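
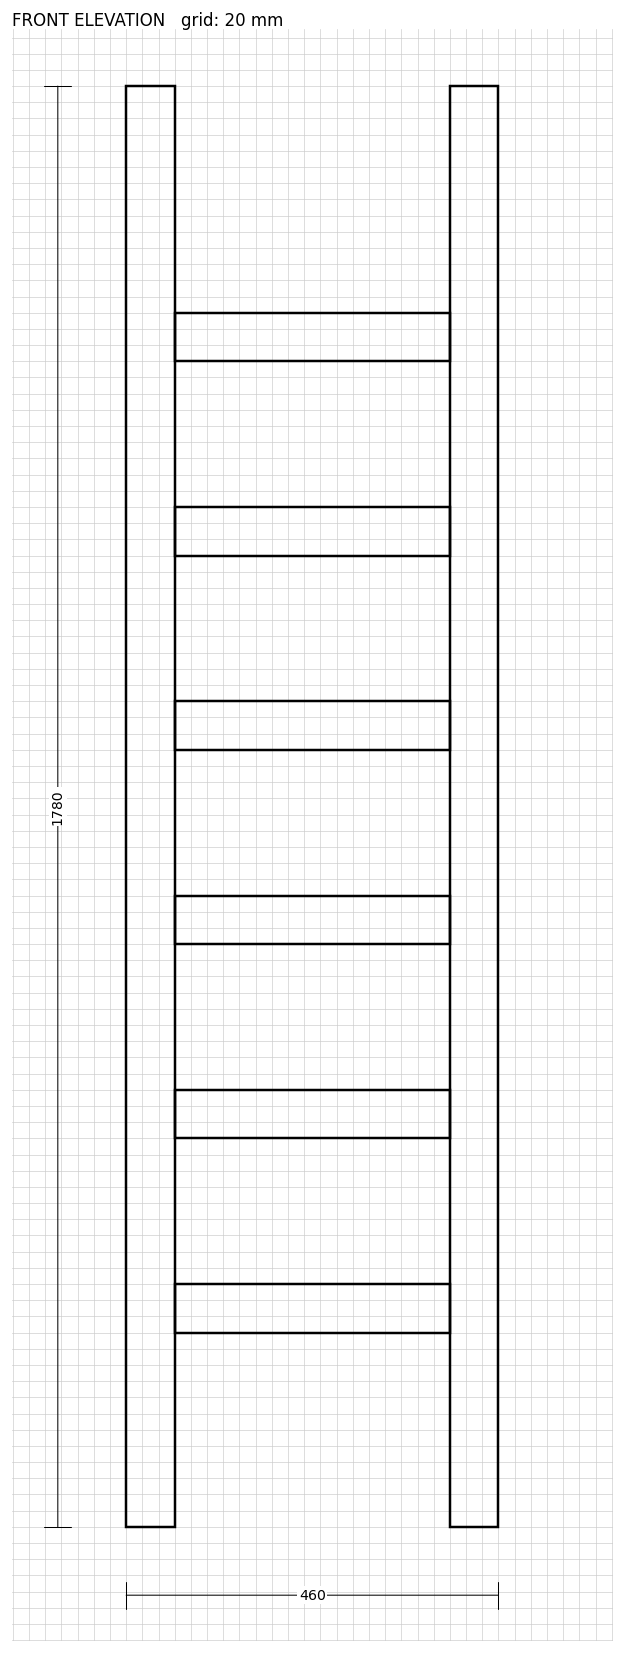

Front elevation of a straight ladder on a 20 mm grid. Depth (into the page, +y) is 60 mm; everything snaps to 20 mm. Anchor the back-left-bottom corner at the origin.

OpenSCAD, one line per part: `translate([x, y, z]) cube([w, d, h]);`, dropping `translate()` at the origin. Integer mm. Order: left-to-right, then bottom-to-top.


cube([60, 60, 1780]);
translate([60, 0, 240]) cube([340, 60, 60]);
translate([60, 0, 480]) cube([340, 60, 60]);
translate([60, 0, 720]) cube([340, 60, 60]);
translate([60, 0, 960]) cube([340, 60, 60]);
translate([60, 0, 1200]) cube([340, 60, 60]);
translate([60, 0, 1440]) cube([340, 60, 60]);
translate([400, 0, 0]) cube([60, 60, 1780]);


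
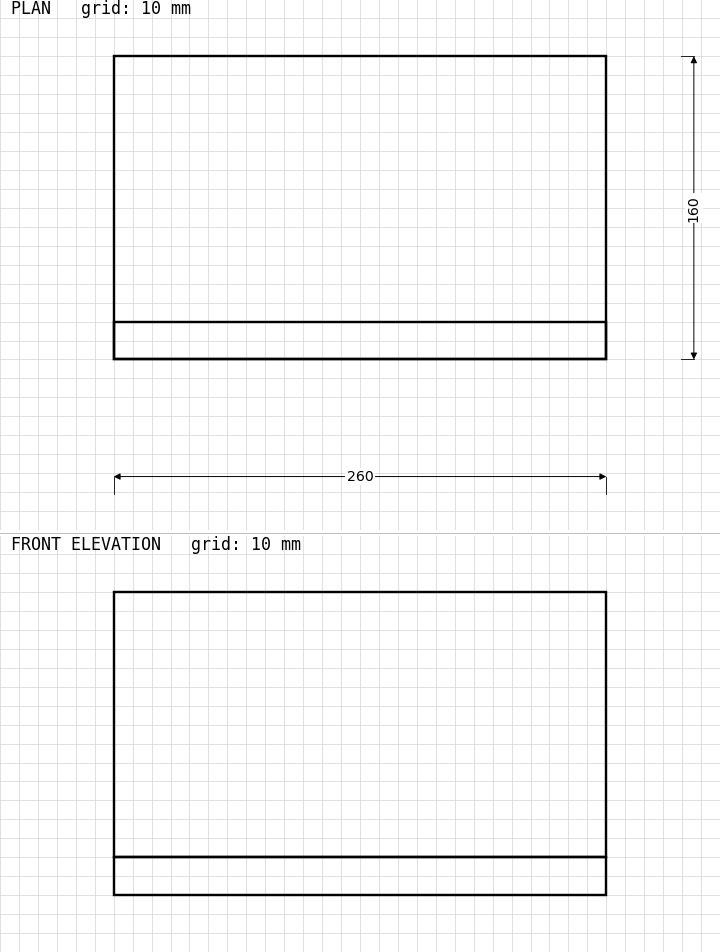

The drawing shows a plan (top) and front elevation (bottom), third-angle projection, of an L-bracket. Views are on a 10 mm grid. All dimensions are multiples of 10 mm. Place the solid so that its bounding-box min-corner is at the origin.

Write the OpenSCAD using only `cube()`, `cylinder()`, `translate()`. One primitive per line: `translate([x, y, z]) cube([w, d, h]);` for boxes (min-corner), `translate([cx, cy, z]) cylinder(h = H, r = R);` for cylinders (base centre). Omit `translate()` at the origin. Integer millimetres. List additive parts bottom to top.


cube([260, 160, 20]);
translate([0, 0, 20]) cube([260, 20, 140]);


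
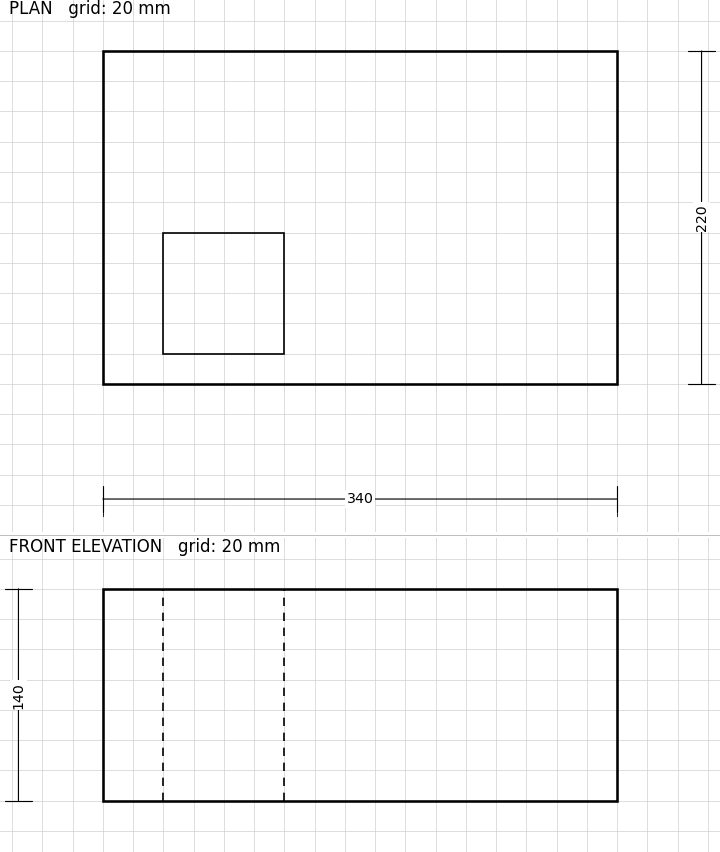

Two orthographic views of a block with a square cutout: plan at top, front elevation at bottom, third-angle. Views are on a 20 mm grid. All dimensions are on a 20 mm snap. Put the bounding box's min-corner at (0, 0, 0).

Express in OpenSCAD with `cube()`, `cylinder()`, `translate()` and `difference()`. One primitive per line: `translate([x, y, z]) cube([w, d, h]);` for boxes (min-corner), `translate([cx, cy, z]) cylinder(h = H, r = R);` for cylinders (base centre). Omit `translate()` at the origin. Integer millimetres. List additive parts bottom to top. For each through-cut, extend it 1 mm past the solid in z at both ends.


difference() {
  cube([340, 220, 140]);
  translate([40, 20, -1]) cube([80, 80, 142]);
}


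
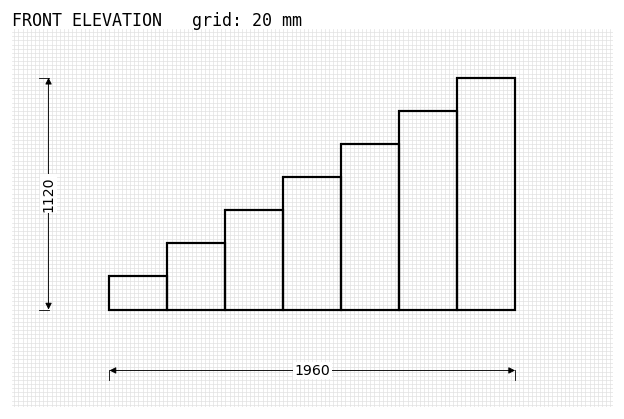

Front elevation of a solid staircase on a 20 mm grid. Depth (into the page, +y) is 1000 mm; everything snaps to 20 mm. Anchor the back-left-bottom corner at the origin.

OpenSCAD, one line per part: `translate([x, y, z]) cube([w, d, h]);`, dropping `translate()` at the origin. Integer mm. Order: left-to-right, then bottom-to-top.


cube([280, 1000, 160]);
translate([280, 0, 0]) cube([280, 1000, 320]);
translate([560, 0, 0]) cube([280, 1000, 480]);
translate([840, 0, 0]) cube([280, 1000, 640]);
translate([1120, 0, 0]) cube([280, 1000, 800]);
translate([1400, 0, 0]) cube([280, 1000, 960]);
translate([1680, 0, 0]) cube([280, 1000, 1120]);


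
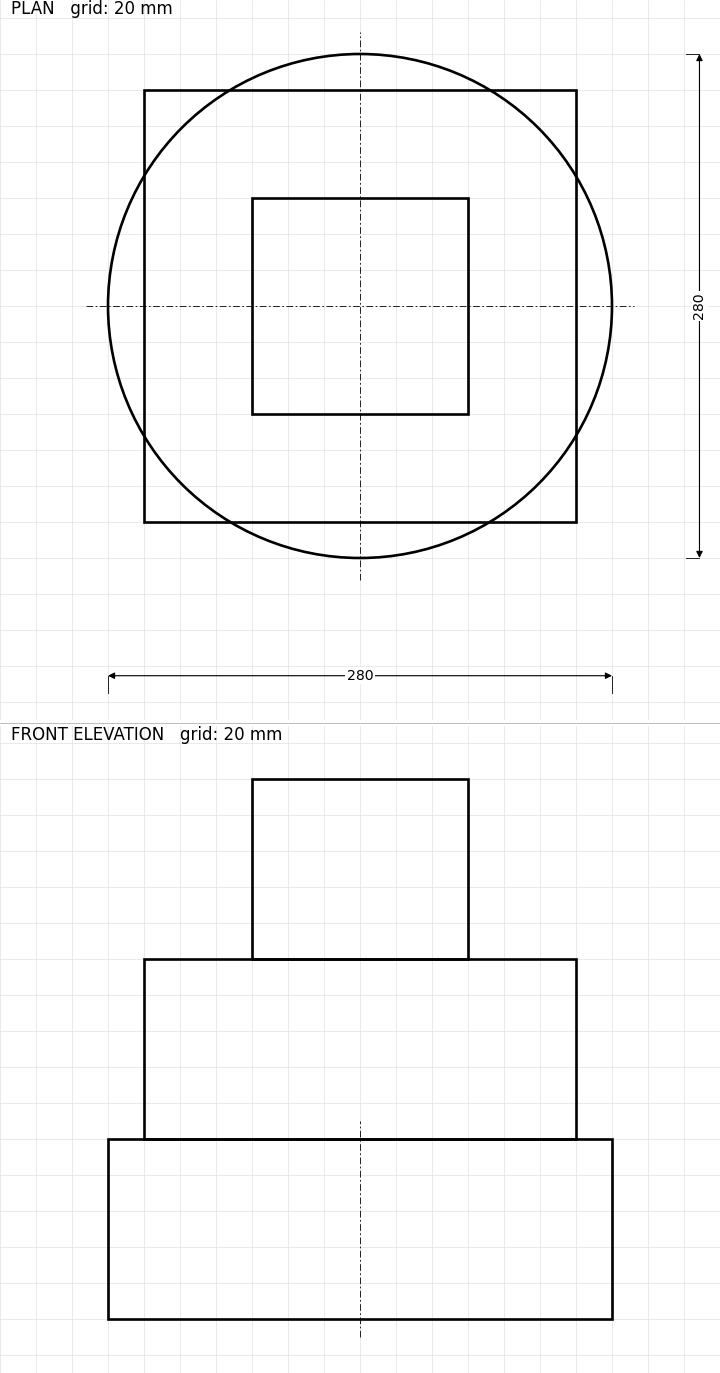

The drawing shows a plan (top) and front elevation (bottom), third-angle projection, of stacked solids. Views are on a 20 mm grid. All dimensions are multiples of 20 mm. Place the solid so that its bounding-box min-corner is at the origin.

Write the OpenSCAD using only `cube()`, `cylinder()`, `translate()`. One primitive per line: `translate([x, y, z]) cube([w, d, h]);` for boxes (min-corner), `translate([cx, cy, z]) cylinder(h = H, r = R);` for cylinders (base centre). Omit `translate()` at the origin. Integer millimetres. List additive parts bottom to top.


translate([140, 140, 0]) cylinder(h = 100, r = 140);
translate([20, 20, 100]) cube([240, 240, 100]);
translate([80, 80, 200]) cube([120, 120, 100]);


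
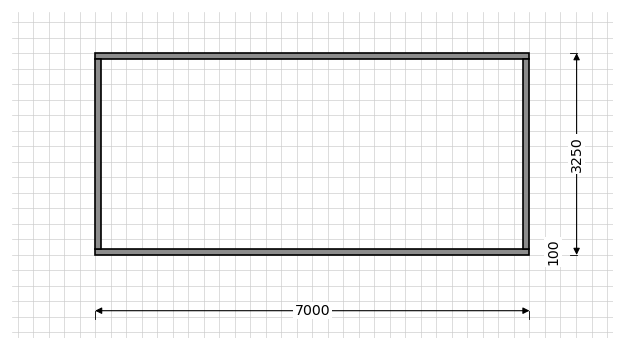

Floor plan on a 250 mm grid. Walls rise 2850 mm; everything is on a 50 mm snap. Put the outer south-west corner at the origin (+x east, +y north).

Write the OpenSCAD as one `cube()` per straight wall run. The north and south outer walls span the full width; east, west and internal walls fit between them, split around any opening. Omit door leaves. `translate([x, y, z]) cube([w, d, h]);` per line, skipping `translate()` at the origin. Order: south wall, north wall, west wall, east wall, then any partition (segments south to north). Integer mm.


cube([7000, 100, 2850]);
translate([0, 3150, 0]) cube([7000, 100, 2850]);
translate([0, 100, 0]) cube([100, 3050, 2850]);
translate([6900, 100, 0]) cube([100, 3050, 2850]);


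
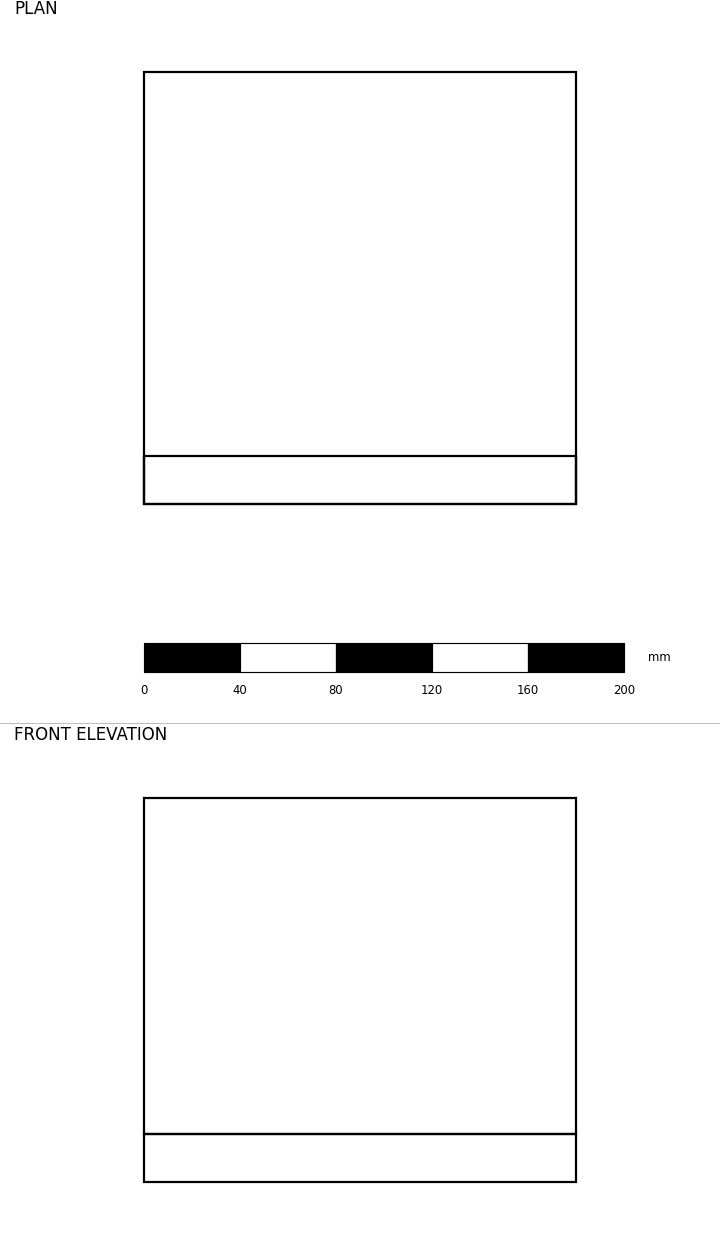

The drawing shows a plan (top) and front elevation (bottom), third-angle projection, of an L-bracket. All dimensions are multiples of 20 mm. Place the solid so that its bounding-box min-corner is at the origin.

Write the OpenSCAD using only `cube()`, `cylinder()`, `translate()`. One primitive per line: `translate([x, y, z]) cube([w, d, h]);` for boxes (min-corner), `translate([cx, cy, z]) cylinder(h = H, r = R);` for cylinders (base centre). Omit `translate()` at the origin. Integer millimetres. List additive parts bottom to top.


cube([180, 180, 20]);
translate([0, 0, 20]) cube([180, 20, 140]);


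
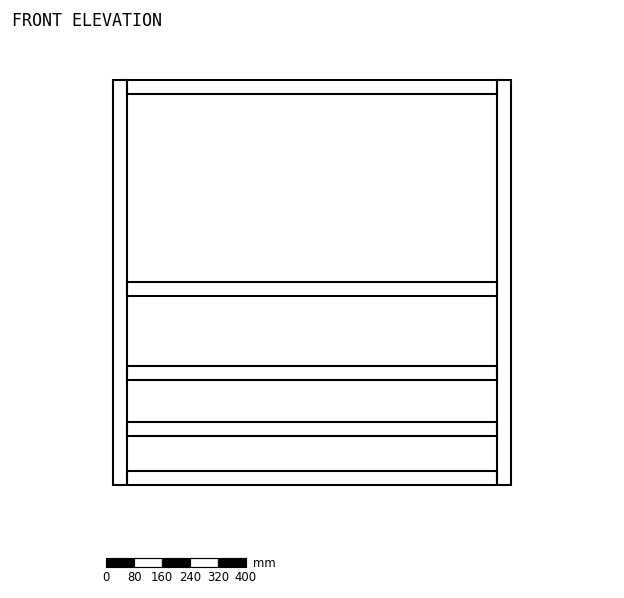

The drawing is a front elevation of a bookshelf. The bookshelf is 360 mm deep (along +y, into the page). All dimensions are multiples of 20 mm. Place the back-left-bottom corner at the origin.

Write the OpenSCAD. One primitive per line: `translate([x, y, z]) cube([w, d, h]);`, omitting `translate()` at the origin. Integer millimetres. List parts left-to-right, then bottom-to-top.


cube([40, 360, 1160]);
translate([40, 0, 0]) cube([1060, 360, 40]);
translate([40, 0, 140]) cube([1060, 360, 40]);
translate([40, 0, 300]) cube([1060, 360, 40]);
translate([40, 0, 540]) cube([1060, 360, 40]);
translate([40, 0, 1120]) cube([1060, 360, 40]);
translate([1100, 0, 0]) cube([40, 360, 1160]);


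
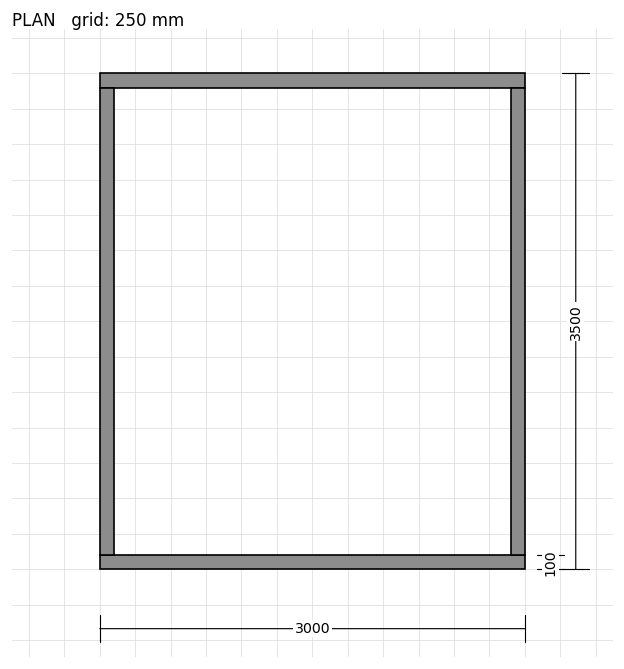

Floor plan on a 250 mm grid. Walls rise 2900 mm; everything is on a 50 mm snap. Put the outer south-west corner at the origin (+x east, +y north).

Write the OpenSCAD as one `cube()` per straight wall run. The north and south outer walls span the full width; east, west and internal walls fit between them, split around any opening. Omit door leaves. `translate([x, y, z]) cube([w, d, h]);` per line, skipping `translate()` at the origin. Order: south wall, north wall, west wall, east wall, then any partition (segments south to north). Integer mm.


cube([3000, 100, 2900]);
translate([0, 3400, 0]) cube([3000, 100, 2900]);
translate([0, 100, 0]) cube([100, 3300, 2900]);
translate([2900, 100, 0]) cube([100, 3300, 2900]);


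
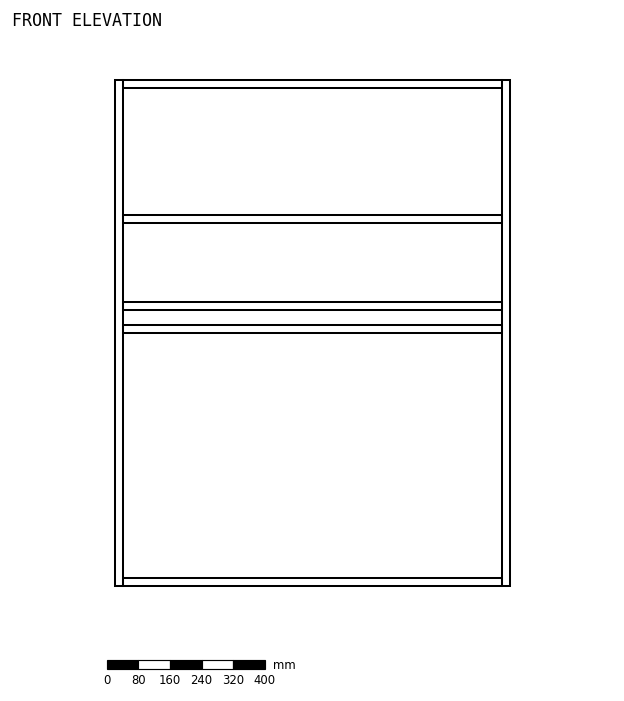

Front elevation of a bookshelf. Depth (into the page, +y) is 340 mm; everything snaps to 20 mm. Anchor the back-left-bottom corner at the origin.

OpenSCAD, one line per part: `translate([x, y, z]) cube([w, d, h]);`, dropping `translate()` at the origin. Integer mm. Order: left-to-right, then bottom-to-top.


cube([20, 340, 1280]);
translate([20, 0, 0]) cube([960, 340, 20]);
translate([20, 0, 640]) cube([960, 340, 20]);
translate([20, 0, 700]) cube([960, 340, 20]);
translate([20, 0, 920]) cube([960, 340, 20]);
translate([20, 0, 1260]) cube([960, 340, 20]);
translate([980, 0, 0]) cube([20, 340, 1280]);


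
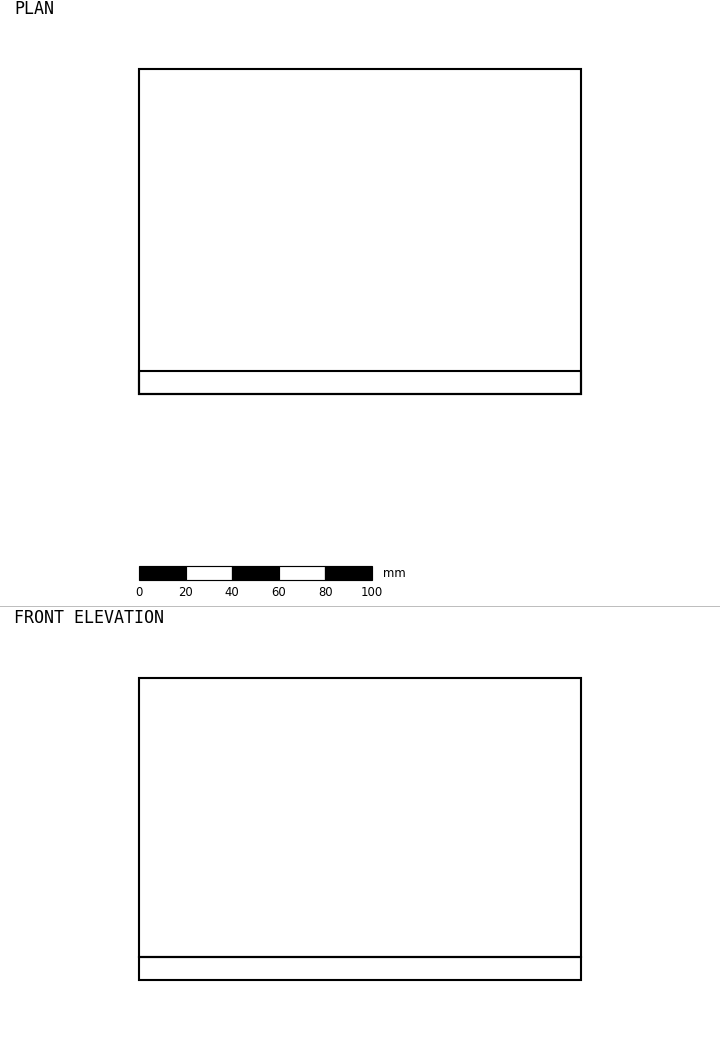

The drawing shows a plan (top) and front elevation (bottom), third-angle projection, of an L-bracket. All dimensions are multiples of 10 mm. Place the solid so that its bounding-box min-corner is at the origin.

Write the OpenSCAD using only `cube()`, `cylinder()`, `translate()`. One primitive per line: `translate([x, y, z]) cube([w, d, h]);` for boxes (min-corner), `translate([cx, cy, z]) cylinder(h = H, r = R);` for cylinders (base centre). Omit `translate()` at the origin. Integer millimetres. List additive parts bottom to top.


cube([190, 140, 10]);
translate([0, 0, 10]) cube([190, 10, 120]);


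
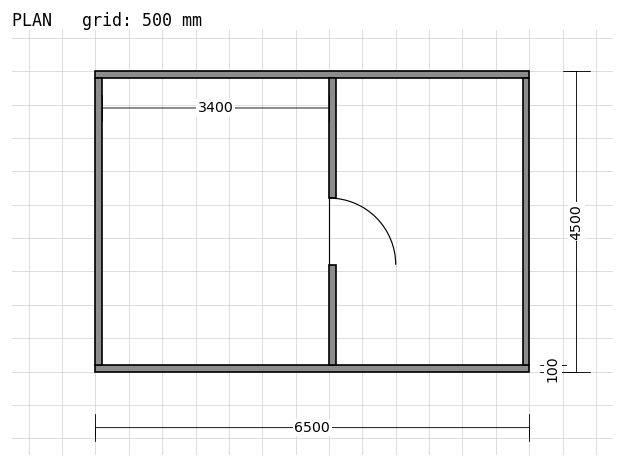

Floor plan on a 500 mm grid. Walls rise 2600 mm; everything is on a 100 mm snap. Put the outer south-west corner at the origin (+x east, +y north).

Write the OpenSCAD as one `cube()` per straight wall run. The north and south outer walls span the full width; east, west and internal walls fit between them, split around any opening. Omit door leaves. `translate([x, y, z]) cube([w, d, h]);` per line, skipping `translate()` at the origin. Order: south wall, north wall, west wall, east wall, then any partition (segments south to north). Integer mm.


cube([6500, 100, 2600]);
translate([0, 4400, 0]) cube([6500, 100, 2600]);
translate([0, 100, 0]) cube([100, 4300, 2600]);
translate([6400, 100, 0]) cube([100, 4300, 2600]);
translate([3500, 100, 0]) cube([100, 1500, 2600]);
translate([3500, 2600, 0]) cube([100, 1800, 2600]);


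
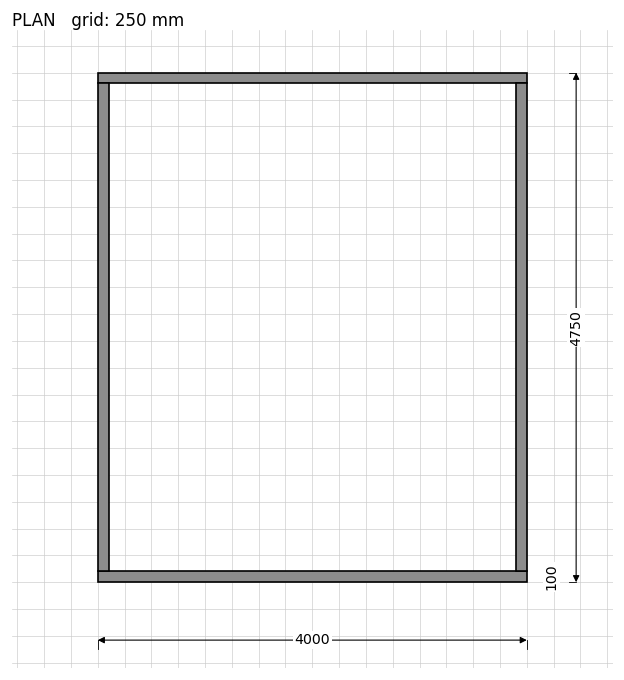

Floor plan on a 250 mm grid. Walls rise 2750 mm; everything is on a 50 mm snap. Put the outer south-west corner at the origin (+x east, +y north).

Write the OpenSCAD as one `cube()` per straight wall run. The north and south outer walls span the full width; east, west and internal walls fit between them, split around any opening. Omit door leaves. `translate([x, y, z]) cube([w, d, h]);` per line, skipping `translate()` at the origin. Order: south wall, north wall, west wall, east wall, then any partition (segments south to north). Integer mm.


cube([4000, 100, 2750]);
translate([0, 4650, 0]) cube([4000, 100, 2750]);
translate([0, 100, 0]) cube([100, 4550, 2750]);
translate([3900, 100, 0]) cube([100, 4550, 2750]);


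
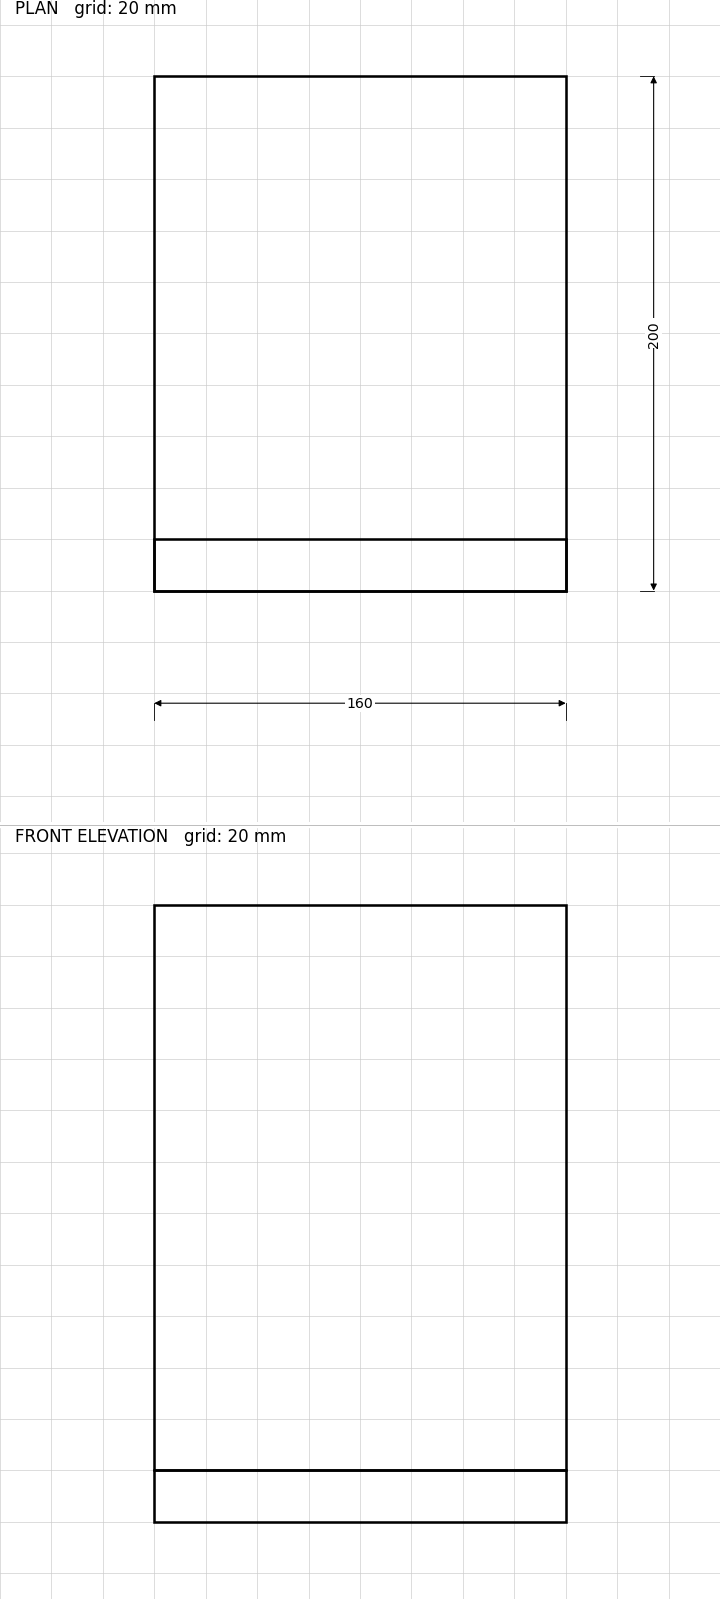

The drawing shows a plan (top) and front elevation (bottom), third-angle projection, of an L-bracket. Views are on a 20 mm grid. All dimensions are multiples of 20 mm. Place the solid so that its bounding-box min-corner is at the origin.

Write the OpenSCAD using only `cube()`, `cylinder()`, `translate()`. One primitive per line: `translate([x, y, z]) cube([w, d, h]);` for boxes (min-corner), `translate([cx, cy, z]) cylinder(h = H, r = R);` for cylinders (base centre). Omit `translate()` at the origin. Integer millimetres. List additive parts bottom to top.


cube([160, 200, 20]);
translate([0, 0, 20]) cube([160, 20, 220]);


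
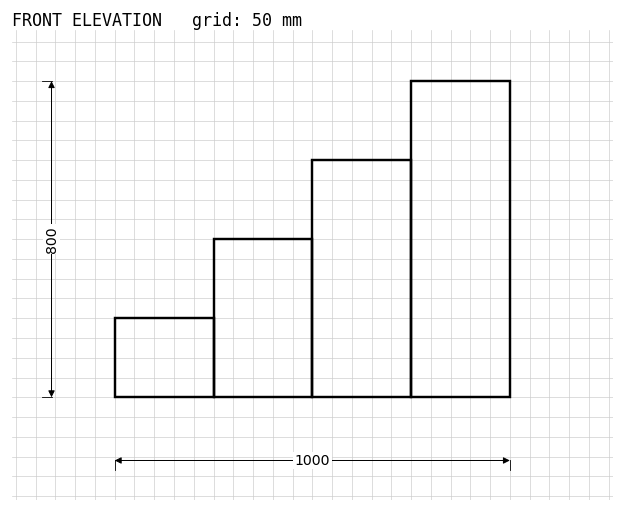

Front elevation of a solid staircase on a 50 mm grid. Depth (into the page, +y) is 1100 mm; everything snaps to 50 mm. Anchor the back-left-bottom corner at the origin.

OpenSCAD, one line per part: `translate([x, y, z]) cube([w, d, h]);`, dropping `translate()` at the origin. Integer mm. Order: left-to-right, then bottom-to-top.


cube([250, 1100, 200]);
translate([250, 0, 0]) cube([250, 1100, 400]);
translate([500, 0, 0]) cube([250, 1100, 600]);
translate([750, 0, 0]) cube([250, 1100, 800]);


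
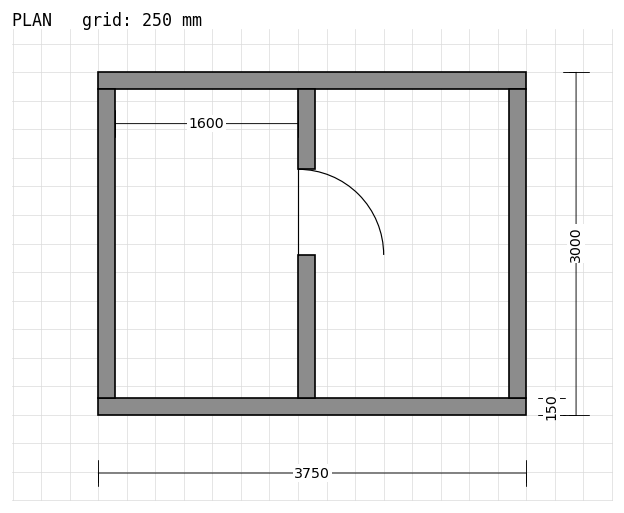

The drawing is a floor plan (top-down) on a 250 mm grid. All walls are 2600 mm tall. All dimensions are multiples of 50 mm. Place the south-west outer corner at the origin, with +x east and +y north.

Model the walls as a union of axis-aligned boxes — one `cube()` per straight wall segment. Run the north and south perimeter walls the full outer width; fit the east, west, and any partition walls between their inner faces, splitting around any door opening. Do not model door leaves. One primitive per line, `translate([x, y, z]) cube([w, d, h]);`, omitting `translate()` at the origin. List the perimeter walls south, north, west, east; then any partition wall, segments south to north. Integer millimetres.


cube([3750, 150, 2600]);
translate([0, 2850, 0]) cube([3750, 150, 2600]);
translate([0, 150, 0]) cube([150, 2700, 2600]);
translate([3600, 150, 0]) cube([150, 2700, 2600]);
translate([1750, 150, 0]) cube([150, 1250, 2600]);
translate([1750, 2150, 0]) cube([150, 700, 2600]);


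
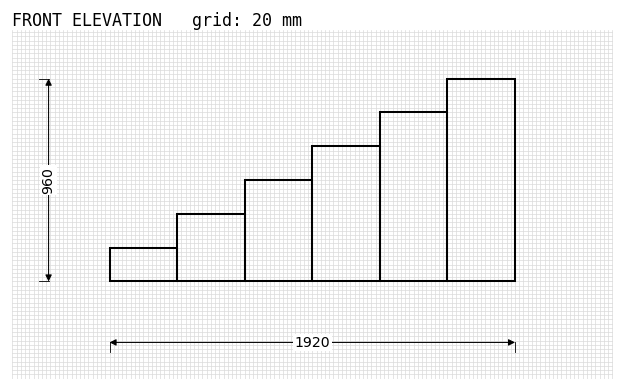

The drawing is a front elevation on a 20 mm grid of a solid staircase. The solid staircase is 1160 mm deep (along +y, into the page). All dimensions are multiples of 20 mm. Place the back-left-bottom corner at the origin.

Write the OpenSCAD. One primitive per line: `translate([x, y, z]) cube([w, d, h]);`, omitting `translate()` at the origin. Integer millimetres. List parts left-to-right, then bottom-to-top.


cube([320, 1160, 160]);
translate([320, 0, 0]) cube([320, 1160, 320]);
translate([640, 0, 0]) cube([320, 1160, 480]);
translate([960, 0, 0]) cube([320, 1160, 640]);
translate([1280, 0, 0]) cube([320, 1160, 800]);
translate([1600, 0, 0]) cube([320, 1160, 960]);


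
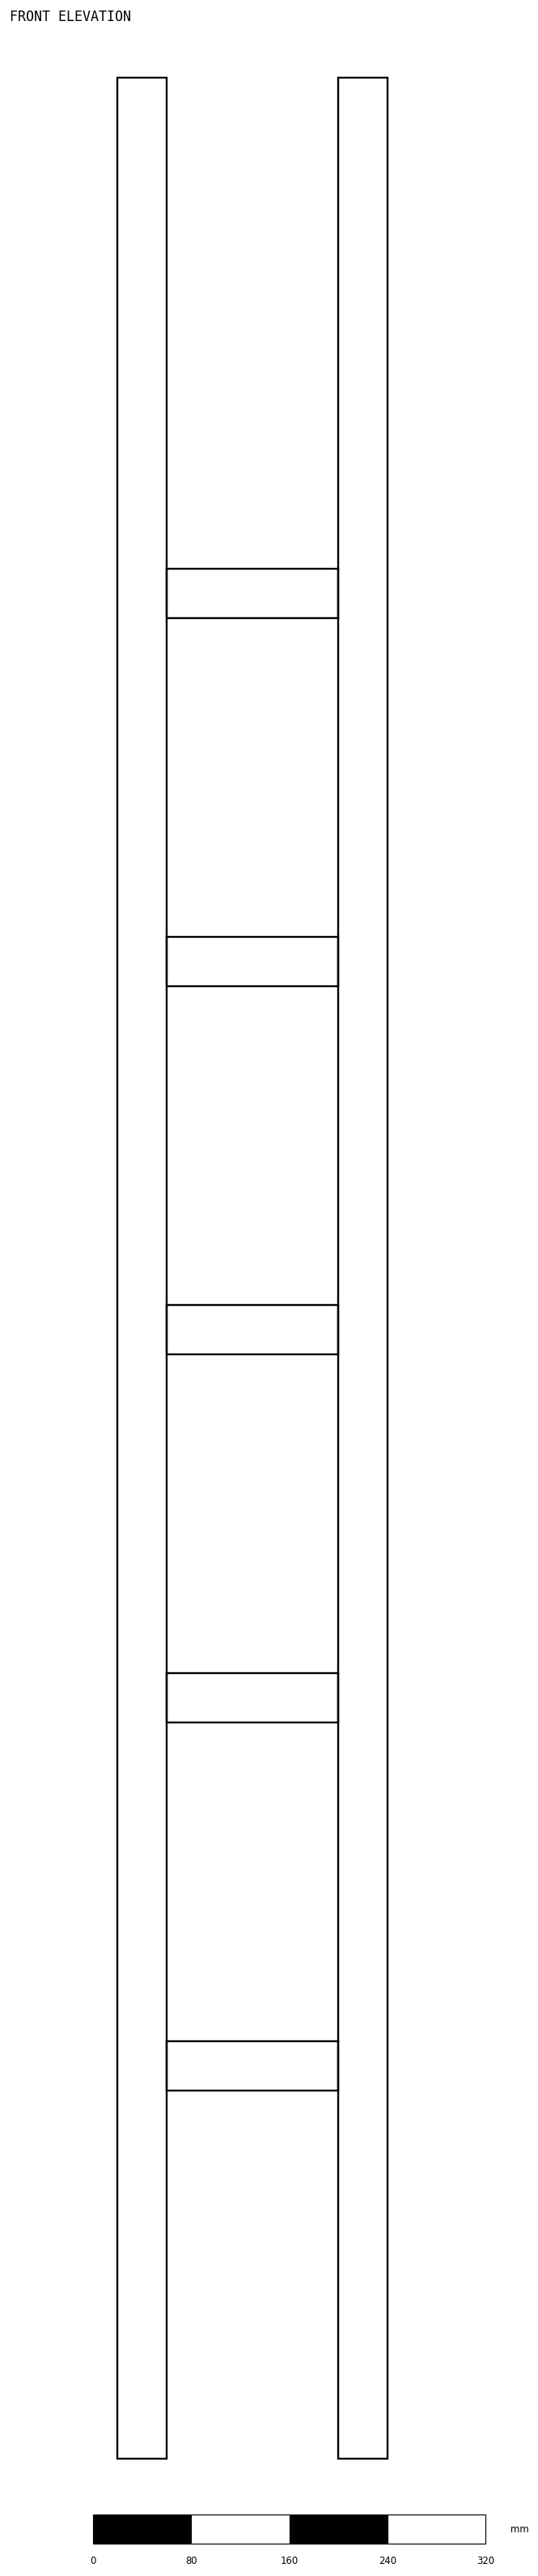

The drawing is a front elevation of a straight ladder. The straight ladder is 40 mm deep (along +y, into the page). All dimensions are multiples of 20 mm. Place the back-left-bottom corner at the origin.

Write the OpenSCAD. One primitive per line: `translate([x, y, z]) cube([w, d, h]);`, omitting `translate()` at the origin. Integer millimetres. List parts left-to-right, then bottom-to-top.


cube([40, 40, 1940]);
translate([40, 0, 300]) cube([140, 40, 40]);
translate([40, 0, 600]) cube([140, 40, 40]);
translate([40, 0, 900]) cube([140, 40, 40]);
translate([40, 0, 1200]) cube([140, 40, 40]);
translate([40, 0, 1500]) cube([140, 40, 40]);
translate([180, 0, 0]) cube([40, 40, 1940]);


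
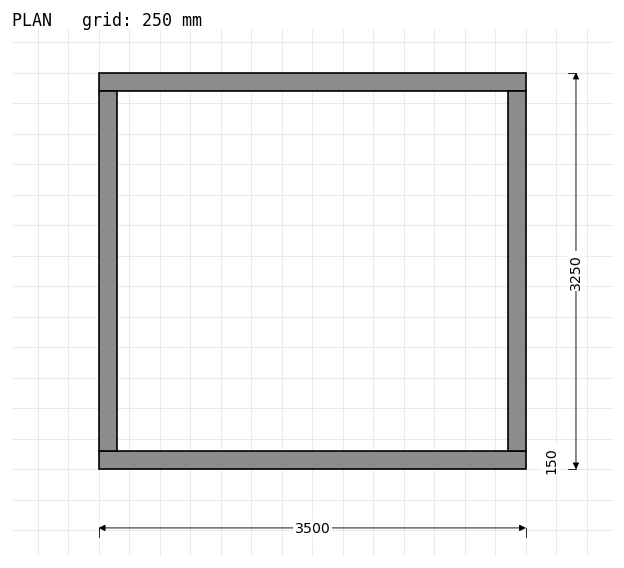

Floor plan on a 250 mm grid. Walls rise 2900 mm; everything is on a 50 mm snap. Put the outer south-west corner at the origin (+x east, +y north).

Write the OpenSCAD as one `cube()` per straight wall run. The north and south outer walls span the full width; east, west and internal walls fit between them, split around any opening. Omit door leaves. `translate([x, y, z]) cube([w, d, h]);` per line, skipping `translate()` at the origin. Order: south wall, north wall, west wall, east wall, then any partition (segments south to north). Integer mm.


cube([3500, 150, 2900]);
translate([0, 3100, 0]) cube([3500, 150, 2900]);
translate([0, 150, 0]) cube([150, 2950, 2900]);
translate([3350, 150, 0]) cube([150, 2950, 2900]);


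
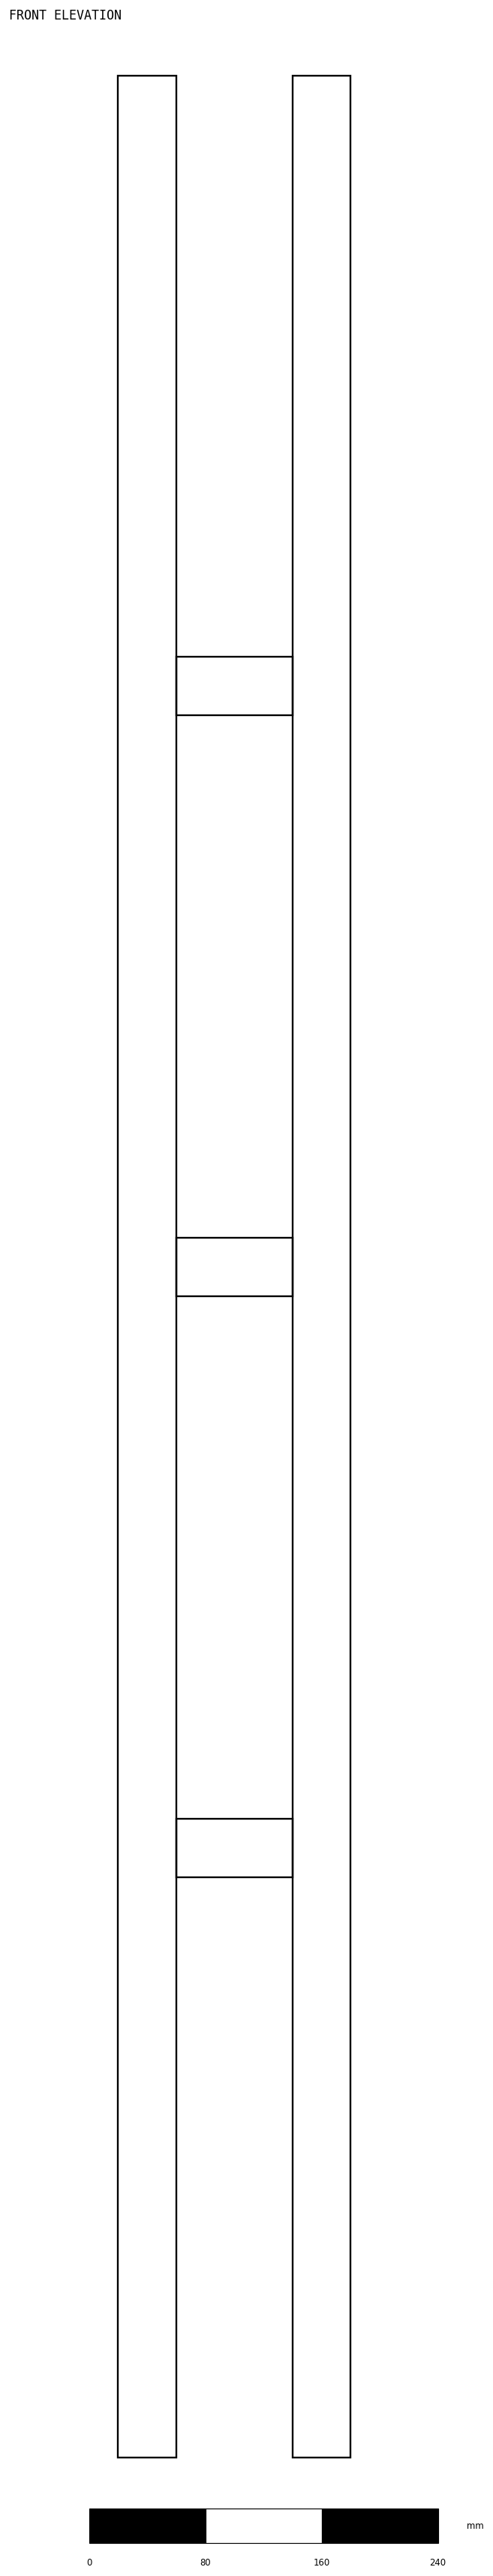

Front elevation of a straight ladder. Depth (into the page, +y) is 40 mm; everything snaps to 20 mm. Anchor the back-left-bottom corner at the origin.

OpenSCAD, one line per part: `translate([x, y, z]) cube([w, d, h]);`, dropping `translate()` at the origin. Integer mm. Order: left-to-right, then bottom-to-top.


cube([40, 40, 1640]);
translate([40, 0, 400]) cube([80, 40, 40]);
translate([40, 0, 800]) cube([80, 40, 40]);
translate([40, 0, 1200]) cube([80, 40, 40]);
translate([120, 0, 0]) cube([40, 40, 1640]);


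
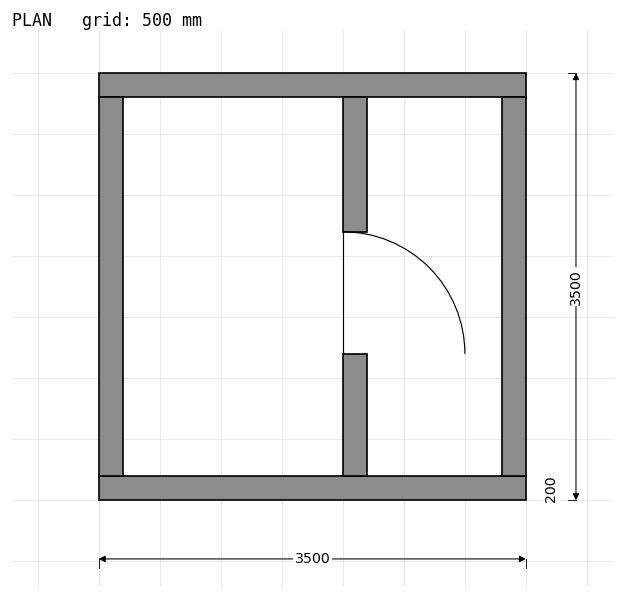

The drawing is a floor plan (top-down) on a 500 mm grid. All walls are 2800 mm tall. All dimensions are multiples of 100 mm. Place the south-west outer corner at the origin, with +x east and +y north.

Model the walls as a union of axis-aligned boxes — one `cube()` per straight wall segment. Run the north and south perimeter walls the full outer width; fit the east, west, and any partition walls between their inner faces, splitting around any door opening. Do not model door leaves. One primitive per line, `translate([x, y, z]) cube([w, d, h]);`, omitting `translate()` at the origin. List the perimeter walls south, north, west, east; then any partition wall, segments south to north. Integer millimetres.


cube([3500, 200, 2800]);
translate([0, 3300, 0]) cube([3500, 200, 2800]);
translate([0, 200, 0]) cube([200, 3100, 2800]);
translate([3300, 200, 0]) cube([200, 3100, 2800]);
translate([2000, 200, 0]) cube([200, 1000, 2800]);
translate([2000, 2200, 0]) cube([200, 1100, 2800]);


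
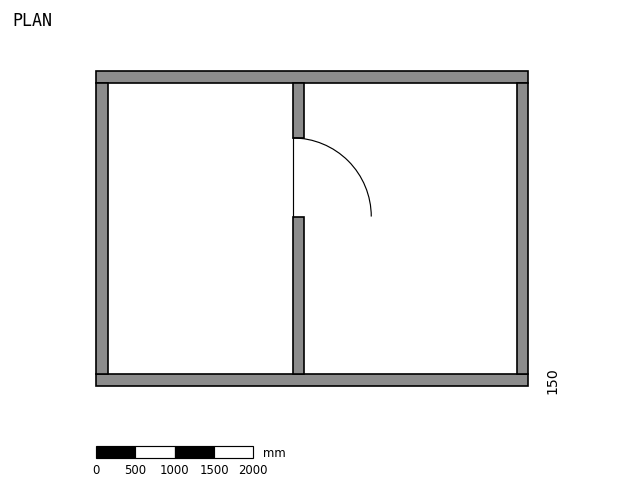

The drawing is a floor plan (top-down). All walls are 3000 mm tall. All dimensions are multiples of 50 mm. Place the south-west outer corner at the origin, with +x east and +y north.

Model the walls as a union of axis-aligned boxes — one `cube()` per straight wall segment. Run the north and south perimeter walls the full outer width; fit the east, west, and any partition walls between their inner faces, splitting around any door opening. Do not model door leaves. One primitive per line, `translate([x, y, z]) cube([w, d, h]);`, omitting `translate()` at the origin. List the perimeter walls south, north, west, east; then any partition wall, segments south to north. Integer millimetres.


cube([5500, 150, 3000]);
translate([0, 3850, 0]) cube([5500, 150, 3000]);
translate([0, 150, 0]) cube([150, 3700, 3000]);
translate([5350, 150, 0]) cube([150, 3700, 3000]);
translate([2500, 150, 0]) cube([150, 2000, 3000]);
translate([2500, 3150, 0]) cube([150, 700, 3000]);


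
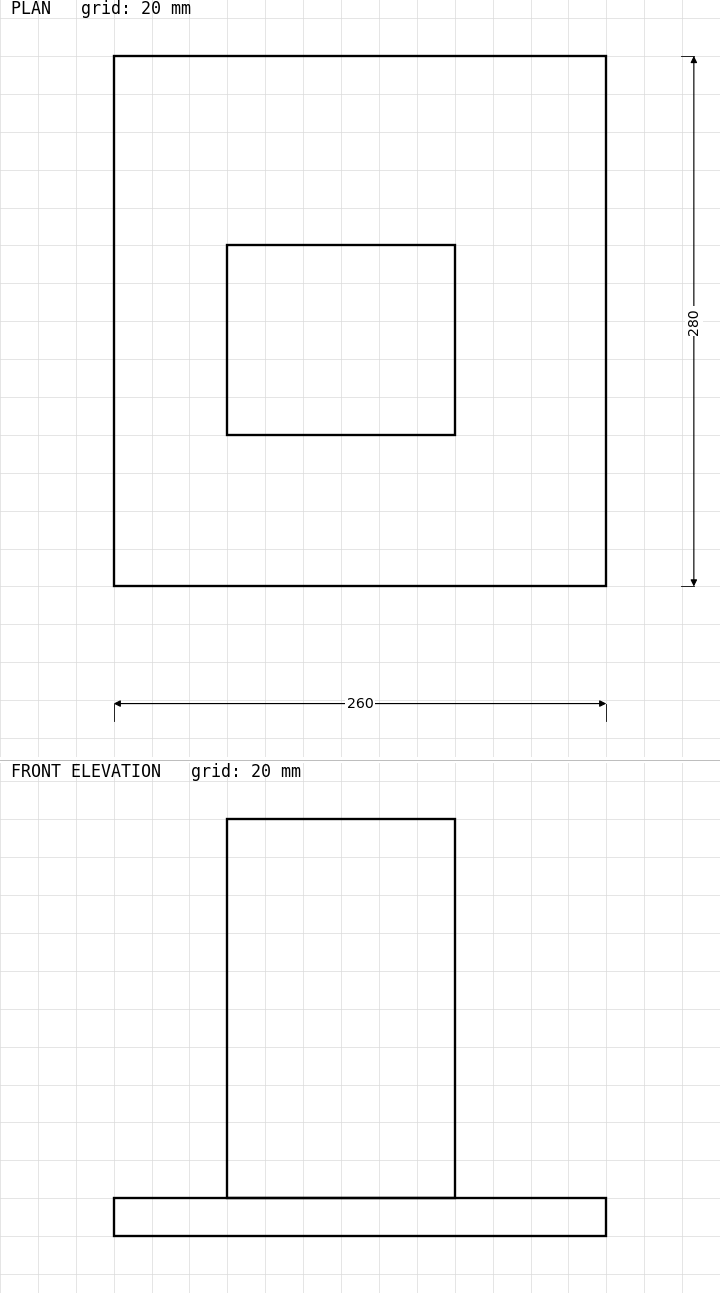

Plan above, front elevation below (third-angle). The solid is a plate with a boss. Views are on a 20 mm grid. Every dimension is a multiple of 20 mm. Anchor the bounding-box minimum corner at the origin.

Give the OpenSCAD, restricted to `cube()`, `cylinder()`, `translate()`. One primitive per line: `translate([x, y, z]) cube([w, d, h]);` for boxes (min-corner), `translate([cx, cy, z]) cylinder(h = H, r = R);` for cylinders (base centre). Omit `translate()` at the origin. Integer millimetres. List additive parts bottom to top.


cube([260, 280, 20]);
translate([60, 80, 20]) cube([120, 100, 200]);


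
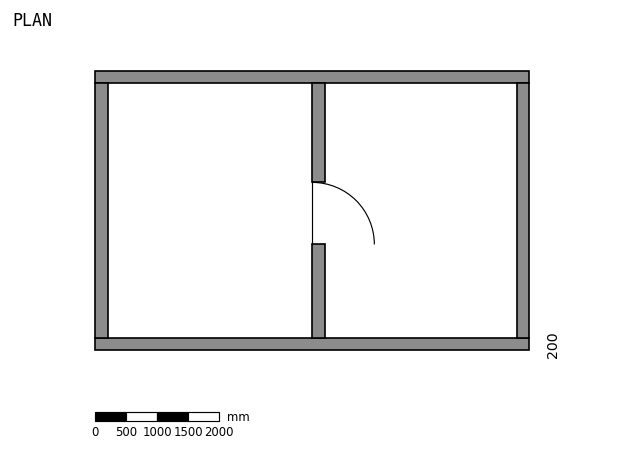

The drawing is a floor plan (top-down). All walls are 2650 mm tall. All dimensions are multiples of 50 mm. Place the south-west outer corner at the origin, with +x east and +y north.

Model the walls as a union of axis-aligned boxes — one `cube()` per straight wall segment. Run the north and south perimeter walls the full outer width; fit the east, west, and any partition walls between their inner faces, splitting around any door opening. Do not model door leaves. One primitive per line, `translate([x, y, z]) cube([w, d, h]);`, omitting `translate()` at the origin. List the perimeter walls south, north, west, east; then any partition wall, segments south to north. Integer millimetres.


cube([7000, 200, 2650]);
translate([0, 4300, 0]) cube([7000, 200, 2650]);
translate([0, 200, 0]) cube([200, 4100, 2650]);
translate([6800, 200, 0]) cube([200, 4100, 2650]);
translate([3500, 200, 0]) cube([200, 1500, 2650]);
translate([3500, 2700, 0]) cube([200, 1600, 2650]);


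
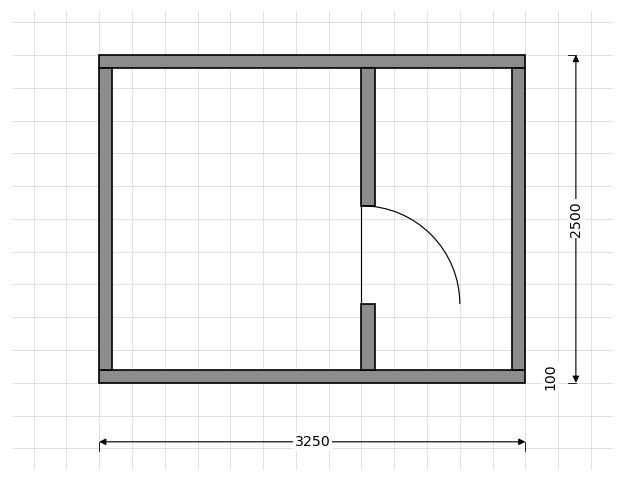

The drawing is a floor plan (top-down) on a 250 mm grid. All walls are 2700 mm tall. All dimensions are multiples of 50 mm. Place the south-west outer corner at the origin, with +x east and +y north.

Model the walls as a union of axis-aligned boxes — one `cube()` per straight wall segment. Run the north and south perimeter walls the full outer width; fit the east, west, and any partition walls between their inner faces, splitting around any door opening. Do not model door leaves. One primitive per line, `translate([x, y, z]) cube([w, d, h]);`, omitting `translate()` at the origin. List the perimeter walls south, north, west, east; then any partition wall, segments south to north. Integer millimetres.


cube([3250, 100, 2700]);
translate([0, 2400, 0]) cube([3250, 100, 2700]);
translate([0, 100, 0]) cube([100, 2300, 2700]);
translate([3150, 100, 0]) cube([100, 2300, 2700]);
translate([2000, 100, 0]) cube([100, 500, 2700]);
translate([2000, 1350, 0]) cube([100, 1050, 2700]);


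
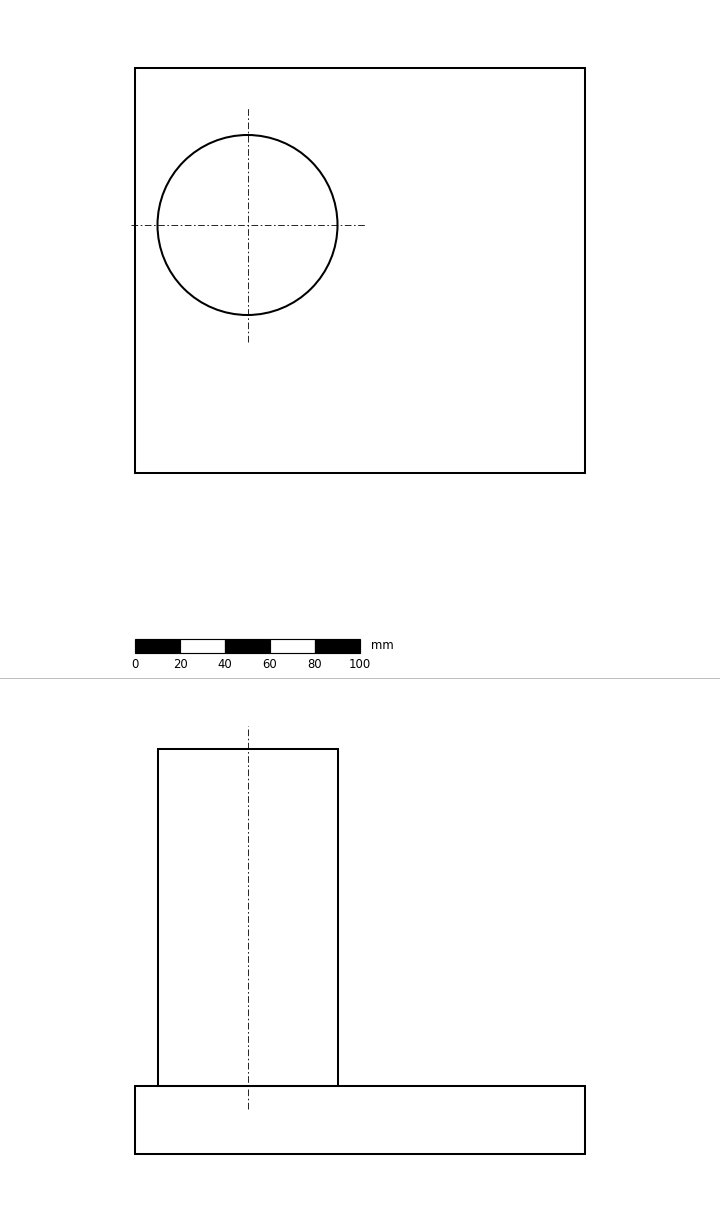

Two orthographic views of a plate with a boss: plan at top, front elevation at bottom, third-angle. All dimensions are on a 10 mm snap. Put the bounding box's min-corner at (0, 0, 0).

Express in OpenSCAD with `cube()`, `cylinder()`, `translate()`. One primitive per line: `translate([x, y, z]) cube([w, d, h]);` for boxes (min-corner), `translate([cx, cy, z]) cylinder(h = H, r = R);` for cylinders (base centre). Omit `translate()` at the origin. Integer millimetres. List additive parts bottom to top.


cube([200, 180, 30]);
translate([50, 110, 30]) cylinder(h = 150, r = 40);


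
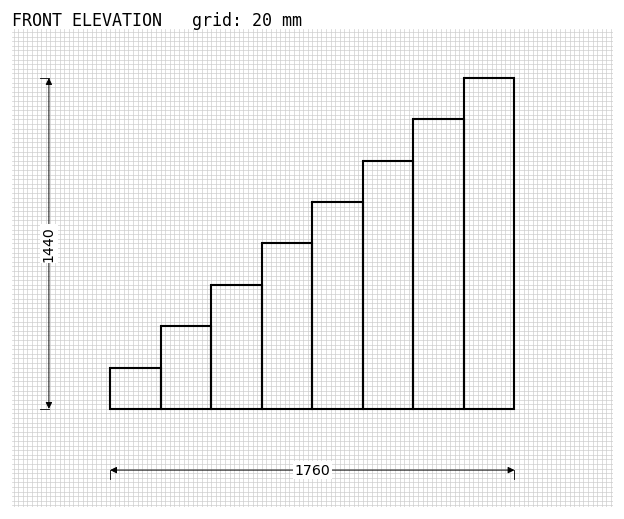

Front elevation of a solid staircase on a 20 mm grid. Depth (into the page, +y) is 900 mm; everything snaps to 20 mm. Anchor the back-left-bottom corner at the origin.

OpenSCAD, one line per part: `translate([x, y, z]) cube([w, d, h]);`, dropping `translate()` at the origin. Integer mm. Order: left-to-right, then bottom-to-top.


cube([220, 900, 180]);
translate([220, 0, 0]) cube([220, 900, 360]);
translate([440, 0, 0]) cube([220, 900, 540]);
translate([660, 0, 0]) cube([220, 900, 720]);
translate([880, 0, 0]) cube([220, 900, 900]);
translate([1100, 0, 0]) cube([220, 900, 1080]);
translate([1320, 0, 0]) cube([220, 900, 1260]);
translate([1540, 0, 0]) cube([220, 900, 1440]);


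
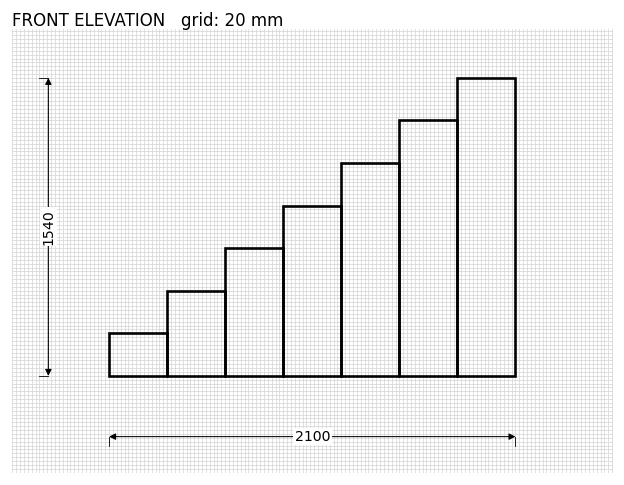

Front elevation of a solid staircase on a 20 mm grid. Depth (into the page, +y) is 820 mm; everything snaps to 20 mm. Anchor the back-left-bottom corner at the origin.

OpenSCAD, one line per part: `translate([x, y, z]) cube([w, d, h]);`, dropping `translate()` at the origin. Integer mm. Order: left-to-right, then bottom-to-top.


cube([300, 820, 220]);
translate([300, 0, 0]) cube([300, 820, 440]);
translate([600, 0, 0]) cube([300, 820, 660]);
translate([900, 0, 0]) cube([300, 820, 880]);
translate([1200, 0, 0]) cube([300, 820, 1100]);
translate([1500, 0, 0]) cube([300, 820, 1320]);
translate([1800, 0, 0]) cube([300, 820, 1540]);


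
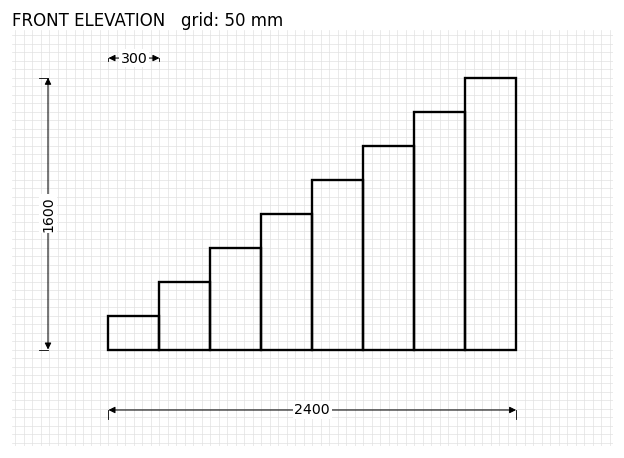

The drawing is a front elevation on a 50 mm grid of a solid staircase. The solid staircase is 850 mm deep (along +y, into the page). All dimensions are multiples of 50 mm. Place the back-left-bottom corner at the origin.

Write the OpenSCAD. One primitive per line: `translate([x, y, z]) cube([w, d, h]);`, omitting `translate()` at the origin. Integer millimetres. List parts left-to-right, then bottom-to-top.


cube([300, 850, 200]);
translate([300, 0, 0]) cube([300, 850, 400]);
translate([600, 0, 0]) cube([300, 850, 600]);
translate([900, 0, 0]) cube([300, 850, 800]);
translate([1200, 0, 0]) cube([300, 850, 1000]);
translate([1500, 0, 0]) cube([300, 850, 1200]);
translate([1800, 0, 0]) cube([300, 850, 1400]);
translate([2100, 0, 0]) cube([300, 850, 1600]);


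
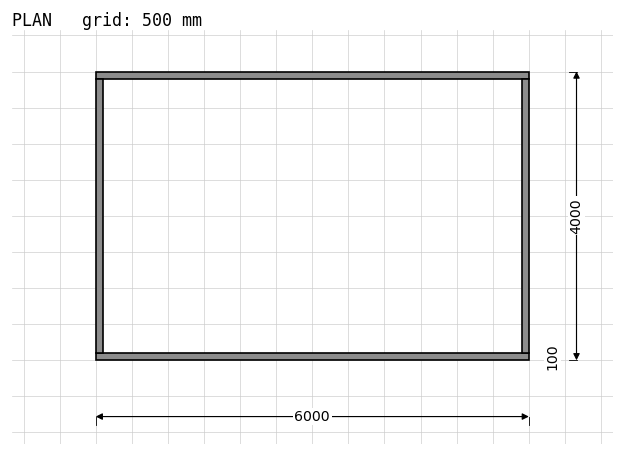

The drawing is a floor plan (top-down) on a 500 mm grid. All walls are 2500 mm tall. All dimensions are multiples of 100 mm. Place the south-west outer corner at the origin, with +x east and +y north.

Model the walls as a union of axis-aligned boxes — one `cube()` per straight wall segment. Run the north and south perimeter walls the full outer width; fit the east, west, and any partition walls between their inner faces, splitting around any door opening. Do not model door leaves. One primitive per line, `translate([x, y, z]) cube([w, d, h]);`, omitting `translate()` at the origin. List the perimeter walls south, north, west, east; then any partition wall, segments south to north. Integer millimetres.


cube([6000, 100, 2500]);
translate([0, 3900, 0]) cube([6000, 100, 2500]);
translate([0, 100, 0]) cube([100, 3800, 2500]);
translate([5900, 100, 0]) cube([100, 3800, 2500]);


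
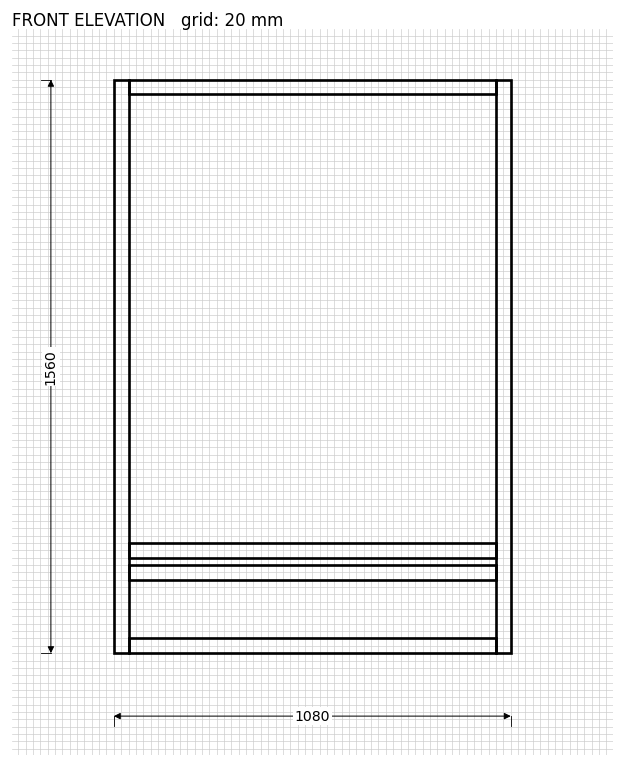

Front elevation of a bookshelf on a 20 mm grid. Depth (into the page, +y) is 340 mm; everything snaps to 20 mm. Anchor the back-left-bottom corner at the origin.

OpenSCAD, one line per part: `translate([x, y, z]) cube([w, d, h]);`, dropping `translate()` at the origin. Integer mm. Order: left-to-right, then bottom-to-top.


cube([40, 340, 1560]);
translate([40, 0, 0]) cube([1000, 340, 40]);
translate([40, 0, 200]) cube([1000, 340, 40]);
translate([40, 0, 260]) cube([1000, 340, 40]);
translate([40, 0, 1520]) cube([1000, 340, 40]);
translate([1040, 0, 0]) cube([40, 340, 1560]);


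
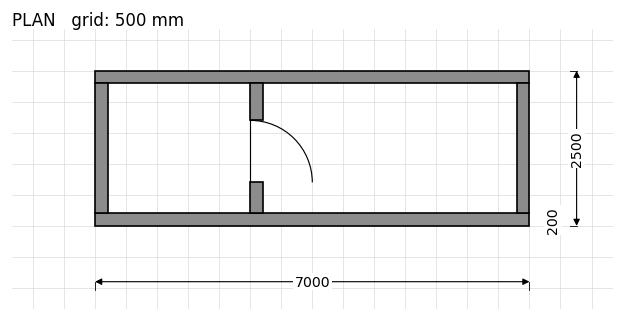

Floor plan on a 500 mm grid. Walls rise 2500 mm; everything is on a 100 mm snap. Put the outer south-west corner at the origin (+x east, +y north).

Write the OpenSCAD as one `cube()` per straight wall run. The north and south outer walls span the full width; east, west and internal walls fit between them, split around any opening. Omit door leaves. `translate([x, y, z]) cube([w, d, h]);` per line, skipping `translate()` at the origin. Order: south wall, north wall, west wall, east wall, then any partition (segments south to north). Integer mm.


cube([7000, 200, 2500]);
translate([0, 2300, 0]) cube([7000, 200, 2500]);
translate([0, 200, 0]) cube([200, 2100, 2500]);
translate([6800, 200, 0]) cube([200, 2100, 2500]);
translate([2500, 200, 0]) cube([200, 500, 2500]);
translate([2500, 1700, 0]) cube([200, 600, 2500]);


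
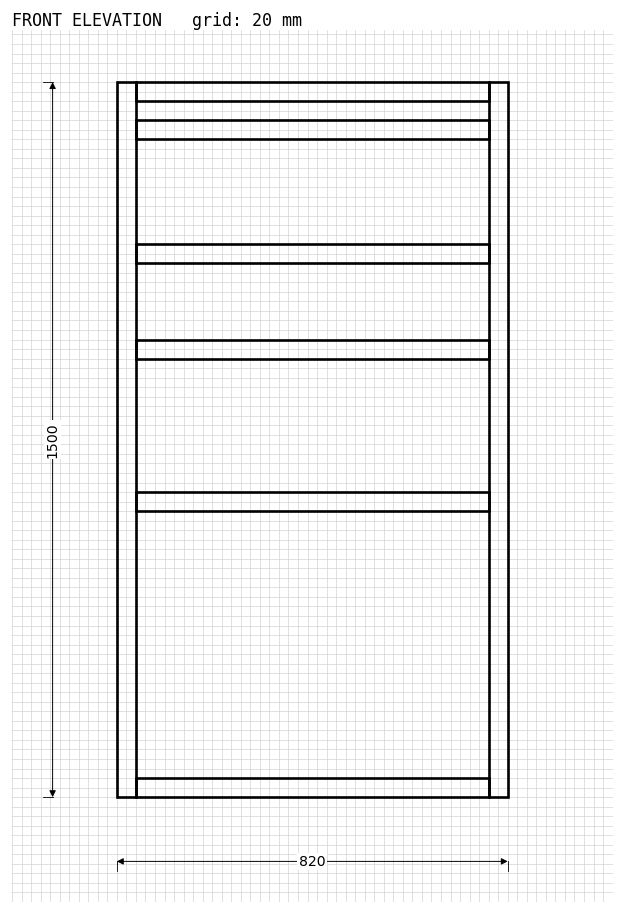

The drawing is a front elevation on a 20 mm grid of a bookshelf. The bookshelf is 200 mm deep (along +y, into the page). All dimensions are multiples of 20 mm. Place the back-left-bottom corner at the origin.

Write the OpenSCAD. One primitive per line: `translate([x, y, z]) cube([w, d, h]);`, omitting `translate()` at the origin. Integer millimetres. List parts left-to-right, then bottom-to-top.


cube([40, 200, 1500]);
translate([40, 0, 0]) cube([740, 200, 40]);
translate([40, 0, 600]) cube([740, 200, 40]);
translate([40, 0, 920]) cube([740, 200, 40]);
translate([40, 0, 1120]) cube([740, 200, 40]);
translate([40, 0, 1380]) cube([740, 200, 40]);
translate([40, 0, 1460]) cube([740, 200, 40]);
translate([780, 0, 0]) cube([40, 200, 1500]);


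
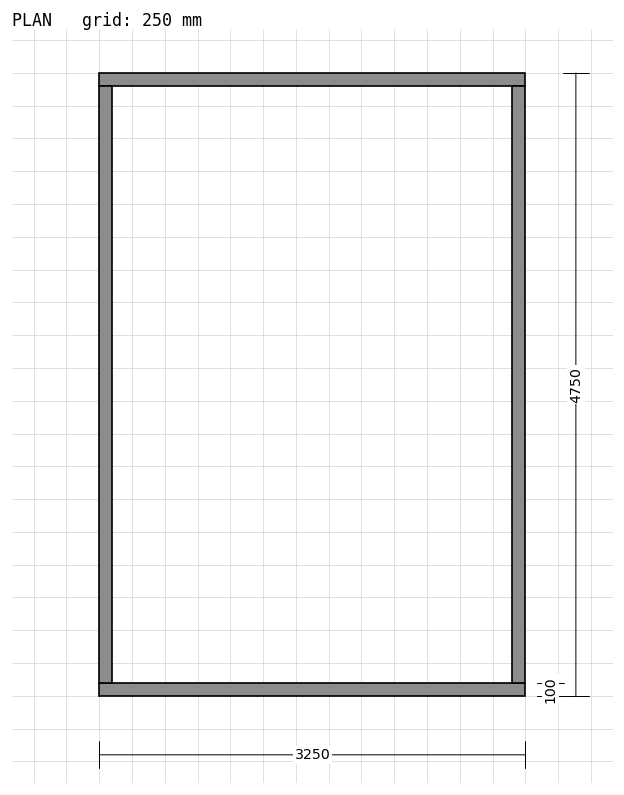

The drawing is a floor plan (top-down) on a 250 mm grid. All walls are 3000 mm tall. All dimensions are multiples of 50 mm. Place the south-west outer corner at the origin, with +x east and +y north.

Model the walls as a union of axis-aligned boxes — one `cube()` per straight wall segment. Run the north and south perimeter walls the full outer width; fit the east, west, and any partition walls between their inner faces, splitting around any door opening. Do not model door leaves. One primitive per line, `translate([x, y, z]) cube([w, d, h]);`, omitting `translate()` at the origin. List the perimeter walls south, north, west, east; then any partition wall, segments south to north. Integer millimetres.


cube([3250, 100, 3000]);
translate([0, 4650, 0]) cube([3250, 100, 3000]);
translate([0, 100, 0]) cube([100, 4550, 3000]);
translate([3150, 100, 0]) cube([100, 4550, 3000]);


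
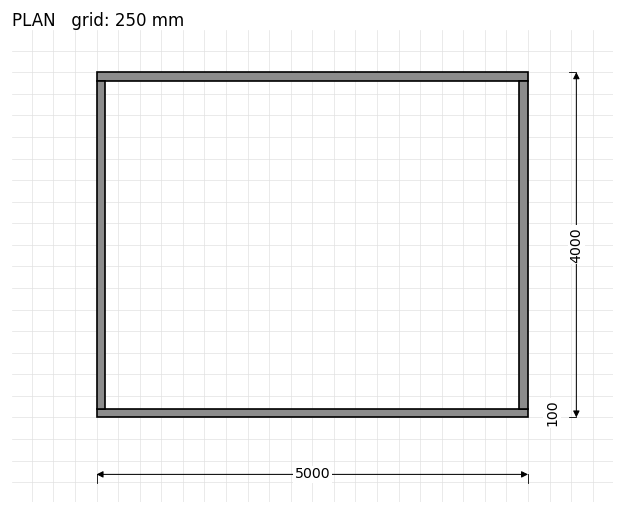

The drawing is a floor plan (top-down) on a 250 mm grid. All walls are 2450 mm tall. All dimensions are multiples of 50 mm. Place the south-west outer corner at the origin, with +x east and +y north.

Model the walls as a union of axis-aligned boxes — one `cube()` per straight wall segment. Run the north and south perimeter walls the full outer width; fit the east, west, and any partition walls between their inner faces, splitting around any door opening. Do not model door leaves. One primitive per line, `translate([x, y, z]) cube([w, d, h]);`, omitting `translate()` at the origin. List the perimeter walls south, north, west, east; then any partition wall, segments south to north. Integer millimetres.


cube([5000, 100, 2450]);
translate([0, 3900, 0]) cube([5000, 100, 2450]);
translate([0, 100, 0]) cube([100, 3800, 2450]);
translate([4900, 100, 0]) cube([100, 3800, 2450]);


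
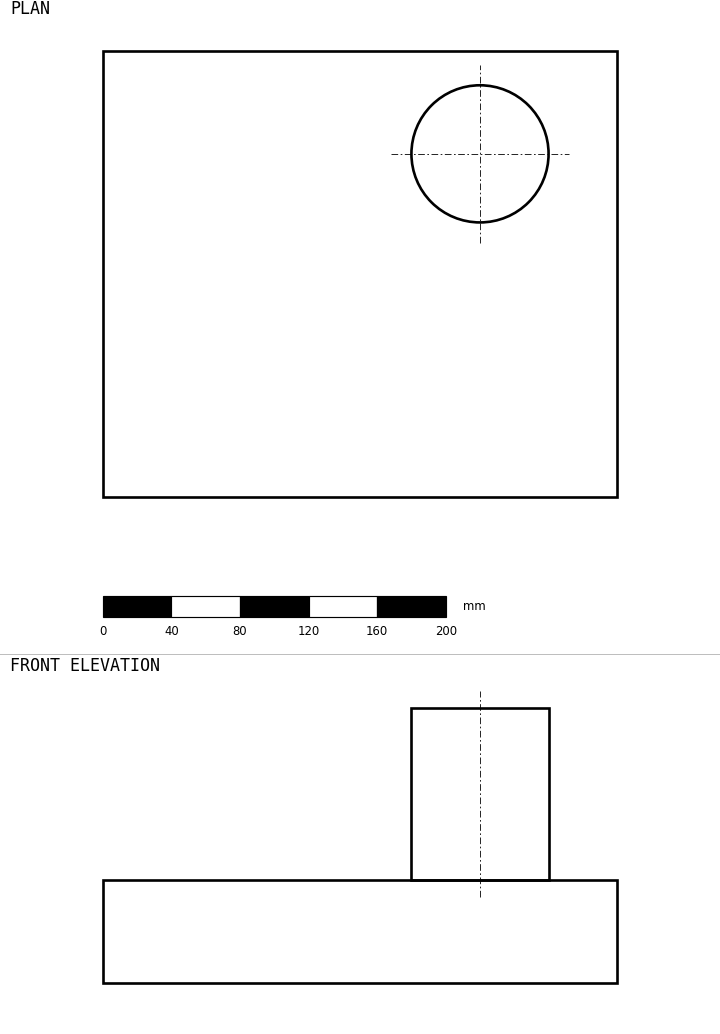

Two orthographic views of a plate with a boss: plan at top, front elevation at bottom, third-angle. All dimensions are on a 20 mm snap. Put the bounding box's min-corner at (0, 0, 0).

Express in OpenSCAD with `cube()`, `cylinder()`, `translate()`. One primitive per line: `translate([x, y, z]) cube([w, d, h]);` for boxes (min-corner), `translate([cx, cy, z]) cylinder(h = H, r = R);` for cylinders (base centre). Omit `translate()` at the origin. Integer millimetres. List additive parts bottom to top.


cube([300, 260, 60]);
translate([220, 200, 60]) cylinder(h = 100, r = 40);


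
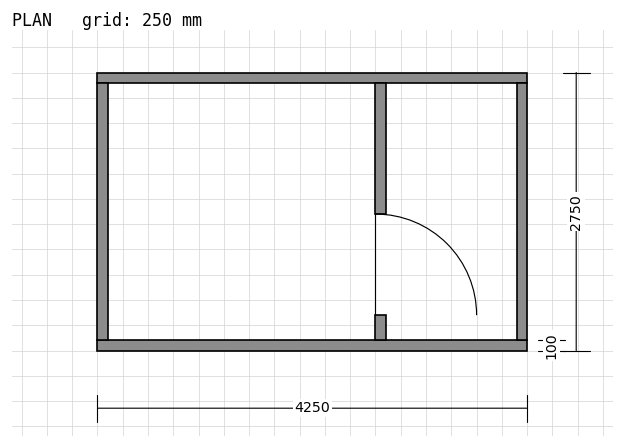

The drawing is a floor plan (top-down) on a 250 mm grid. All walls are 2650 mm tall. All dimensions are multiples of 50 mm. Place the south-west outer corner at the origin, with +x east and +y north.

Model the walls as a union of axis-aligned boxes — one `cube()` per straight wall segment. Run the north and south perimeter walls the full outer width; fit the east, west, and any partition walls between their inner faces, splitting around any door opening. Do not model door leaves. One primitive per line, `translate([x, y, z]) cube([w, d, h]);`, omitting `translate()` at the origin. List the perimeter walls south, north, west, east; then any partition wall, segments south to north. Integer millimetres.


cube([4250, 100, 2650]);
translate([0, 2650, 0]) cube([4250, 100, 2650]);
translate([0, 100, 0]) cube([100, 2550, 2650]);
translate([4150, 100, 0]) cube([100, 2550, 2650]);
translate([2750, 100, 0]) cube([100, 250, 2650]);
translate([2750, 1350, 0]) cube([100, 1300, 2650]);


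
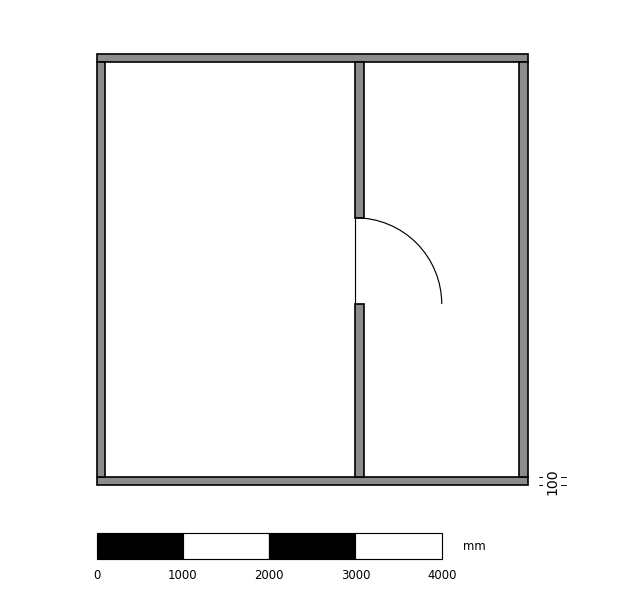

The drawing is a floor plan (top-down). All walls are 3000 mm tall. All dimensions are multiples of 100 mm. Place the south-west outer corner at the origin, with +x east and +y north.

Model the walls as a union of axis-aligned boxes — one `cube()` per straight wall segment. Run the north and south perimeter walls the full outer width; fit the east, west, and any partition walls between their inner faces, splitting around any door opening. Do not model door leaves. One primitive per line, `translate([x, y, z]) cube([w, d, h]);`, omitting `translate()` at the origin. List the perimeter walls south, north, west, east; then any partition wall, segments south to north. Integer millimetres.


cube([5000, 100, 3000]);
translate([0, 4900, 0]) cube([5000, 100, 3000]);
translate([0, 100, 0]) cube([100, 4800, 3000]);
translate([4900, 100, 0]) cube([100, 4800, 3000]);
translate([3000, 100, 0]) cube([100, 2000, 3000]);
translate([3000, 3100, 0]) cube([100, 1800, 3000]);


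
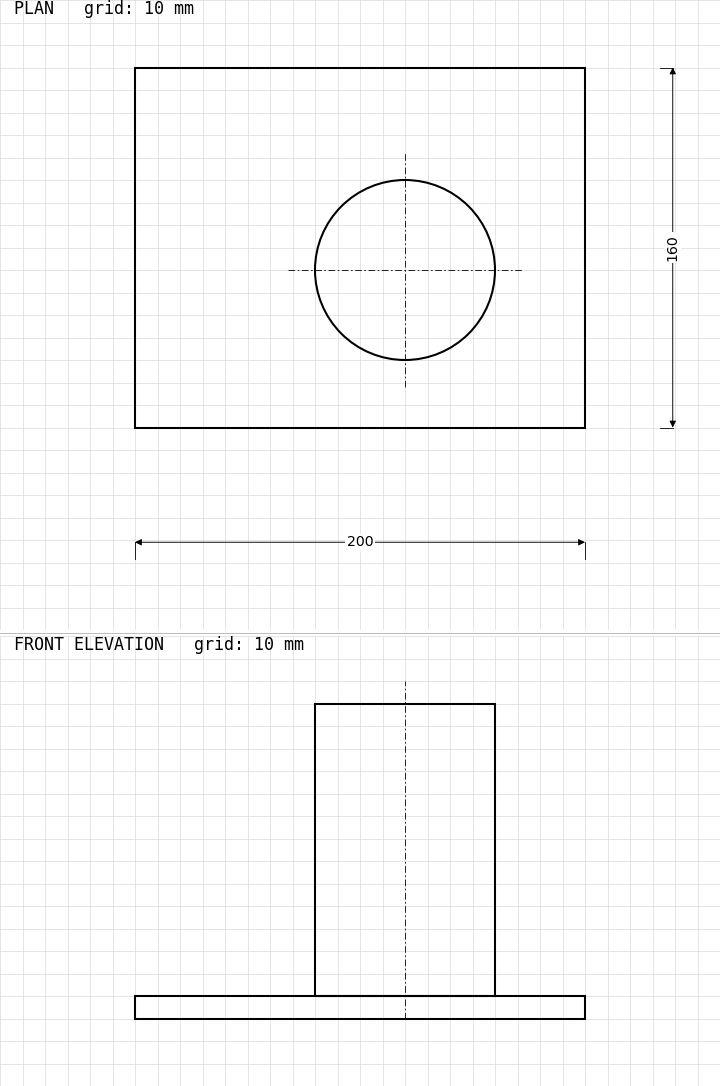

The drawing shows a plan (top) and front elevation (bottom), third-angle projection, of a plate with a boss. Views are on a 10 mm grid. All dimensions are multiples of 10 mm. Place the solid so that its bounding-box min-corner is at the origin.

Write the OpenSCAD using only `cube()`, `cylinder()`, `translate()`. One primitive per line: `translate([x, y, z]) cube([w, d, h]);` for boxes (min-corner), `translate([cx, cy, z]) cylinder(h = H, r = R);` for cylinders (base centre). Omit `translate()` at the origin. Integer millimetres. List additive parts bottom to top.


cube([200, 160, 10]);
translate([120, 70, 10]) cylinder(h = 130, r = 40);
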